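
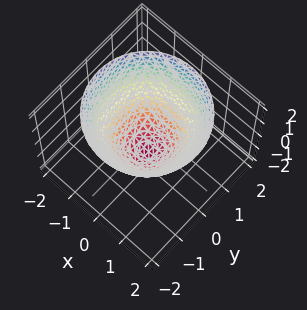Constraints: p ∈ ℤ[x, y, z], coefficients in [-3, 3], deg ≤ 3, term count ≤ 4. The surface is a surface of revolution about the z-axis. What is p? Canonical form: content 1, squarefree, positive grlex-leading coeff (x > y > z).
x^2 + y^2 - z - 1

(a) deg p = 2.
(b) Symmetry: every cross-section ⟂ z is a circle, so x, y appear only via x² + y².
(c) Reading off the gridlines: it meets the z-axis at z = -1 (among the integer gridlines); among the integer gridlines, it crosses the y-axis at y ∈ {-1, 1}; among the integer gridlines, it crosses the x-axis at x ∈ {-1, 1}.
(d) Fitting integer coefficients to these (and the overall shape) gives p.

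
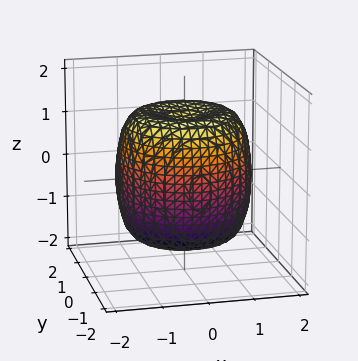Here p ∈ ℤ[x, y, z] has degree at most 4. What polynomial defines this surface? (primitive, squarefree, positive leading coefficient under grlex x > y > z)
2*x^4 + 4*x^2*y^2 + 2*y^4 - 3*x^2 - 3*y^2 + 2*z^2 - 3

deg p = 4.
Symmetries: the surface is invariant under rotation about z: p = q(x² + y², z).
Checking where it meets the axes: a circular section at z = -1 has radius between 1 and 2.
Matching integer coefficients to the picture gives p.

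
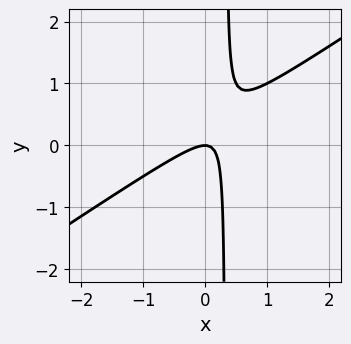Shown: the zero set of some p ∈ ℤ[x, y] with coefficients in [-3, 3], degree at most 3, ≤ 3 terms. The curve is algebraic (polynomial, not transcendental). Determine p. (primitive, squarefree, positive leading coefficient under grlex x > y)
2*x^2 - 3*x*y + y

1. deg p = 2.
2. Observable constraints: one y-axis crossing is at y = 0; it crosses the x-axis at the gridline x = 0.
3. Putting this together gives p.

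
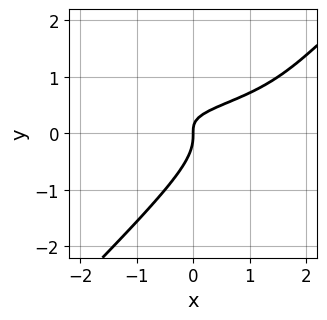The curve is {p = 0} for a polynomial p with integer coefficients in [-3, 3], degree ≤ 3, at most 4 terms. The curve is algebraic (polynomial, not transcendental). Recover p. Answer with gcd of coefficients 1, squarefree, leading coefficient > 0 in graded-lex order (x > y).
3*x*y^2 - 3*y^3 - 2*x*y + x

First, degree: no degree-2 curve has this shape, so deg p = 3.
Then, from the axis intercepts and sections: one x-axis crossing is at x = 0; one y-axis crossing is at y = 0.
Finally, the integer polynomial consistent with all of this is the stated p.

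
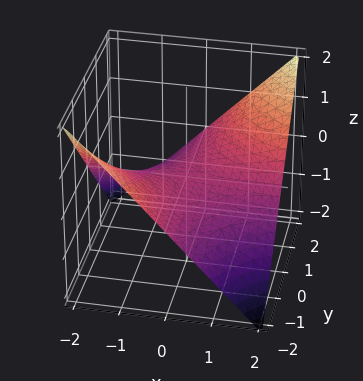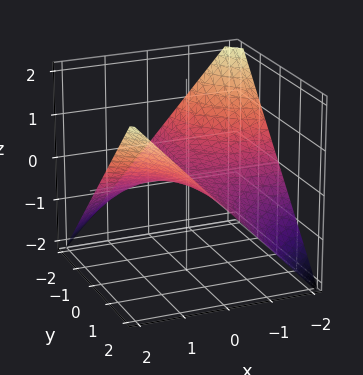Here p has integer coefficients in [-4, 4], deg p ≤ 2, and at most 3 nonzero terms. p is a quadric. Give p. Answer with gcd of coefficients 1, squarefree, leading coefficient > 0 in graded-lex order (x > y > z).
x*y - 2*z

First, deg p = 2.
Then, from the axis intercepts and sections: every point of the y-axis in the box is on the surface; it crosses the z-axis at the gridline z = 0; every point of the x-axis in the box is on the surface.
Finally, assembling these constraints gives the stated polynomial.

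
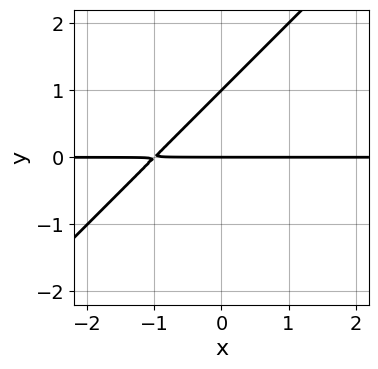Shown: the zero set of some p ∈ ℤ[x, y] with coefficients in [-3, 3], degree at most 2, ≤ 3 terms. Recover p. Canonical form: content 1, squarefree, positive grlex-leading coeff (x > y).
x*y - y^2 + y

1. deg p = 2.
2. Against the integer gridlines: the visible x-axis segment lies entirely on the curve; the y-axis gridline crossings are at y ∈ {0, 1}.
3. Assembling these constraints gives the stated polynomial.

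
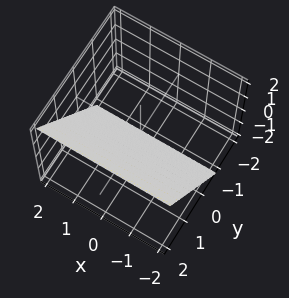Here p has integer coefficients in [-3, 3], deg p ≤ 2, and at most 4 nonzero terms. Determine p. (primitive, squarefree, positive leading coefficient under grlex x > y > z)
3*y - 2*z - 2

First, the degree is 1 — every cross-section is a straight line — this is a plane.
Next, reading off the gridlines: no x-intercept at any integer in the box; it crosses the z-axis at the gridline z = -1.
Finally, these observations pin down the coefficients.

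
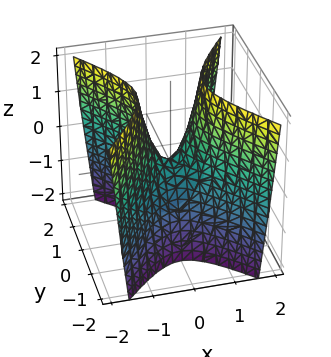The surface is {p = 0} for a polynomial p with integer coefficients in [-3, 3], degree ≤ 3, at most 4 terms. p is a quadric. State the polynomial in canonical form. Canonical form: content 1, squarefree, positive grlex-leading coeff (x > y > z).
deg p = 2. A saddle surface; a quadric.
Symmetries: mirror symmetry x ↦ −x ⇒ only even powers of x; it's symmetric under y → −y, forcing even powers of y.
From the visible intercepts: it meets the x-axis at x = 0 (among the integer gridlines); it meets the z-axis at z = 0 (among the integer gridlines); one y-axis crossing is at y = 0.
Matching integer coefficients to the picture gives p.

3*x^2 - 2*y^2 - z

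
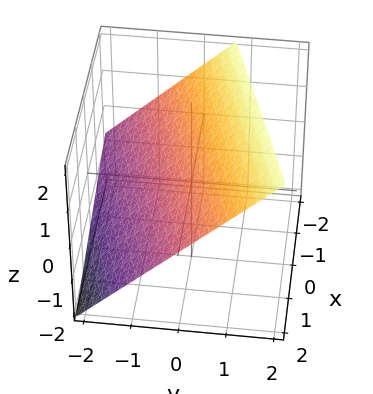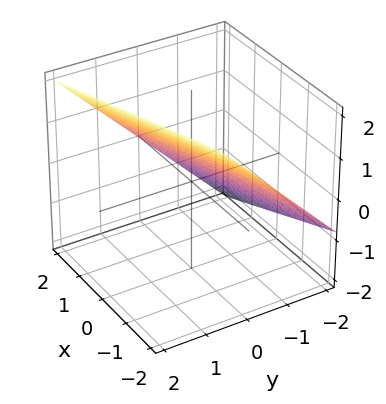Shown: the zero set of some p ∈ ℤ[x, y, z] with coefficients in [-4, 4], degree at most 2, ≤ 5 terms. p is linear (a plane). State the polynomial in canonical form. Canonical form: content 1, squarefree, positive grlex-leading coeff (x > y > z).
x - 3*y + 3*z - 2

1. The degree is 1 — every cross-section is a straight line — this is a plane.
2. From the visible intercepts: it crosses the x-axis at the gridline x = 2.
3. Putting this together gives p.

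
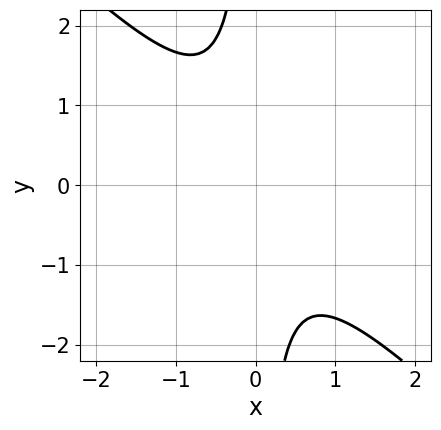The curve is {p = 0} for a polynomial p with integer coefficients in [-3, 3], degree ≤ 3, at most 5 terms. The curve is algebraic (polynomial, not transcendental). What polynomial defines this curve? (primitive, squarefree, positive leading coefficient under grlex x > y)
3*x^2 + 3*x*y + 2

The degree is 2 — a generic line meets the curve in up to 2 points.
Observable constraints: it misses every integer gridline on the x-axis; no y-intercept at any integer in the box.
Solving for integer coefficients yields p as stated.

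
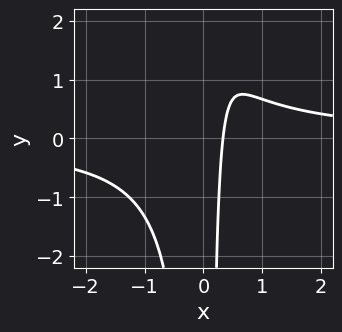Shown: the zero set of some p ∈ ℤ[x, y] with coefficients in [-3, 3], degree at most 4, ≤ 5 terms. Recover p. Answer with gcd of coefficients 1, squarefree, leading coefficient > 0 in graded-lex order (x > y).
(a) Degree: the shape is more complex than any degree-2 curve, so deg p = 3.
(b) Reading off the gridlines: the curve avoids every integer y-axis point in the box.
(c) Assembling these constraints gives the stated polynomial.

3*x^2*y - 3*x + 1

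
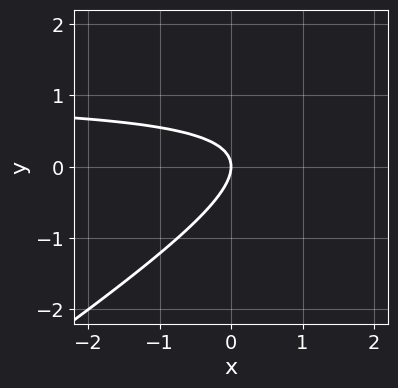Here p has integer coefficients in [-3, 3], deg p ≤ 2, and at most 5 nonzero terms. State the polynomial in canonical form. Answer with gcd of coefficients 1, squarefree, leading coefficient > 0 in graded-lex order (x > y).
2*x*y - 3*y^2 - 2*x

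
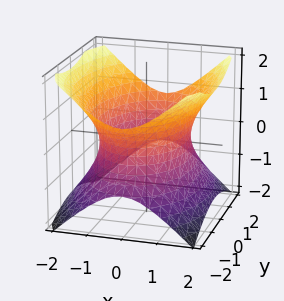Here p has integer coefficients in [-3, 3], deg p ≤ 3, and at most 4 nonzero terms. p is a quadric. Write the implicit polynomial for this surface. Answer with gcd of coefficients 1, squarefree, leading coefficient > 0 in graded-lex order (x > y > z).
First, degree: an hourglass — one-sheet hyperboloid; a quadric, so deg p = 2.
Next, symmetries: mirror symmetry x ↦ −x ⇒ only even powers of x; mirror symmetry z ↦ −z ⇒ only even powers of z; the y ↦ −y reflection is a symmetry, so y appears only in even powers.
Then, reading off the gridlines: the surface avoids every integer z-axis point in the box.
Finally, matching integer coefficients to the picture gives p.

2*x^2 + y^2 - 2*z^2 - 3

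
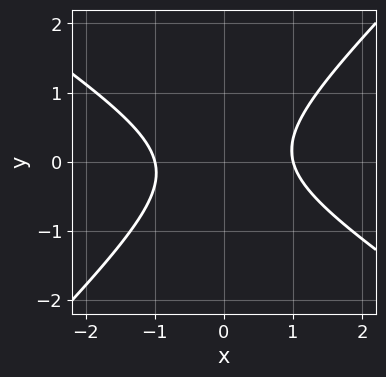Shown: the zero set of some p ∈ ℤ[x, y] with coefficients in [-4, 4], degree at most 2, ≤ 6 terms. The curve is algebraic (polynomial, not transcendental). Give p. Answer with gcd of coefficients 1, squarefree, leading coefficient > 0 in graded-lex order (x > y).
2*x^2 + x*y - 3*y^2 - 2

1. Degree: the shape is more complex than any degree-1 curve, so deg p = 2.
2. Checking where it meets the axes: it misses every integer gridline on the y-axis; among the integer gridlines, it crosses the x-axis at x ∈ {-1, 1}.
3. Together with the visible shape, these determine p as stated.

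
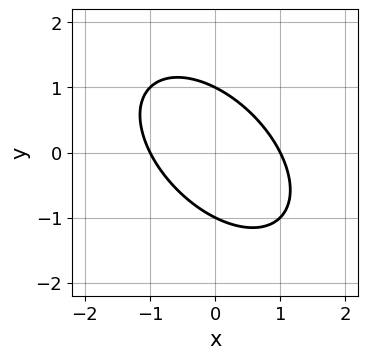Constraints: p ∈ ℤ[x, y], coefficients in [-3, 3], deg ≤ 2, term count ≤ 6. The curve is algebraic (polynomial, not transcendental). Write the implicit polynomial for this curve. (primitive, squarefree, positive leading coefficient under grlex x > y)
First, deg p = 2. No degree-1 curve has this shape.
Next, reading off the gridlines: among the integer gridlines, it crosses the x-axis at x ∈ {-1, 1}; the y-axis gridline crossings are at y ∈ {-1, 1}.
Finally, matching integer coefficients to the picture gives p.

x^2 + x*y + y^2 - 1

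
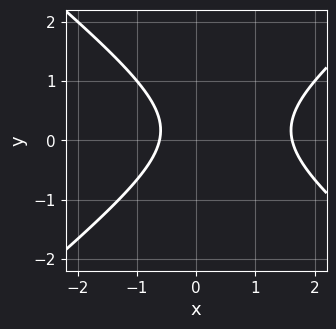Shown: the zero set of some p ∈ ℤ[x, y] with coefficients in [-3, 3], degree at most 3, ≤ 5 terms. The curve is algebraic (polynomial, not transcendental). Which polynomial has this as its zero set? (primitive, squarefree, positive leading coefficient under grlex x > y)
2*x^2 - 3*y^2 - 2*x + y - 2

First, the degree is 2 — a generic line meets the curve in up to 2 points.
Next, from the visible intercepts: no y-intercept at any integer in the box.
Finally, solving for integer coefficients yields p as stated.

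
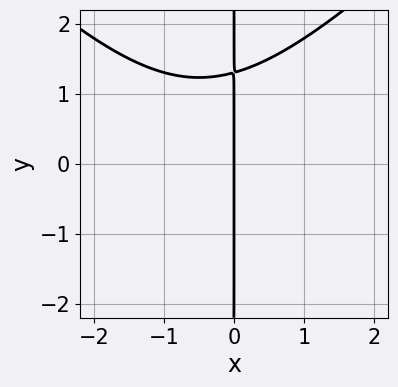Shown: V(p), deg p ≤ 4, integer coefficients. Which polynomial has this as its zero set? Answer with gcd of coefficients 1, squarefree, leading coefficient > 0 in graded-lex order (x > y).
x^3 - x*y^2 + x^2 - x*y + 3*x

(a) deg p = 3. No degree-2 curve has this shape.
(b) From the axis intercepts and sections: it crosses the x-axis at the gridline x = 0; every point of the y-axis in the box is on the curve.
(c) Putting this together gives p.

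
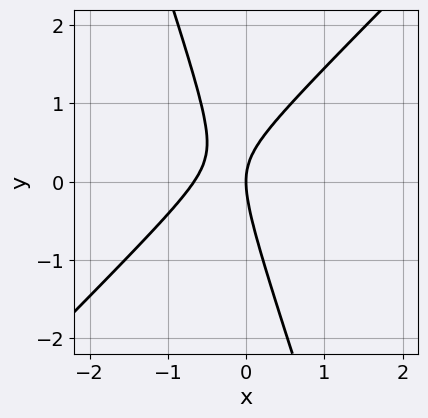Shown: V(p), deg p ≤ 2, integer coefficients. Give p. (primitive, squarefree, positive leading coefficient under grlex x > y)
3*x^2 - 2*x*y - y^2 + 2*x

First, degree: no degree-1 curve has this shape, so deg p = 2.
Next, reading off the gridlines: it crosses the x-axis at the gridline x = 0; it crosses the y-axis at the gridline y = 0.
Finally, these observations pin down the coefficients.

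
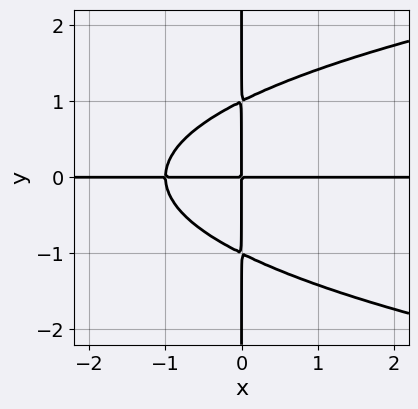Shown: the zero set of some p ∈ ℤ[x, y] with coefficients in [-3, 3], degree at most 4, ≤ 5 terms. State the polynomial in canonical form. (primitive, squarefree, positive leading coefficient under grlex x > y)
(a) deg p = 4.
(b) Observable constraints: every point of the y-axis in the box is on the curve; the visible x-axis segment lies entirely on the curve.
(c) The integer polynomial consistent with all of this is the stated p.

x*y^3 - x^2*y - x*y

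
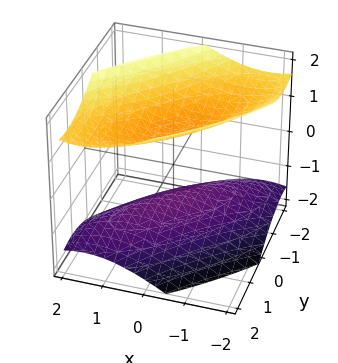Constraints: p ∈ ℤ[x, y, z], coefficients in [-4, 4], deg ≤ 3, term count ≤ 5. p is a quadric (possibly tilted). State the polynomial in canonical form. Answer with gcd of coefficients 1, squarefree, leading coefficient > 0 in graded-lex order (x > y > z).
There are 2 components. They look like related sheets of one shape, so recover p as a whole.
deg p = 2. The shape is more complex than any degree-1 surface.
From the axis intercepts and sections: it misses every integer gridline on the x-axis; among the integer gridlines, it crosses the z-axis at z ∈ {-1, 1}; no y-intercept at any integer in the box.
Solving for integer coefficients yields p as stated.

2*x^2 - 3*x*y + 2*y^2 - 3*z^2 + 3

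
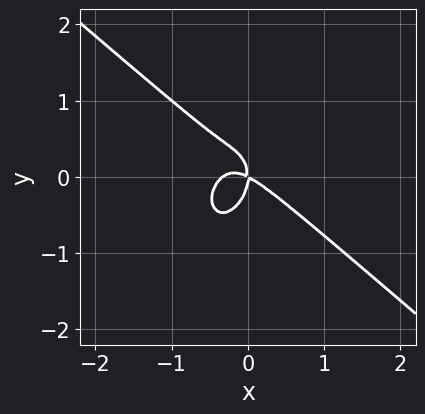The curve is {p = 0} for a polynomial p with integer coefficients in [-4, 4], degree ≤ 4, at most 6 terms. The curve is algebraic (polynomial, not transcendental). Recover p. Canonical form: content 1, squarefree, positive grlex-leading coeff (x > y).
Degree: no degree-2 curve has this shape, so deg p = 3.
From the visible intercepts: it meets the x-axis at x = 0 (among the integer gridlines); one y-axis crossing is at y = 0.
Assembling these constraints gives the stated polynomial.

3*x^3 + 2*x^2*y + 2*y^3 + x^2 + 2*x*y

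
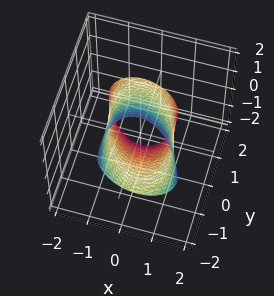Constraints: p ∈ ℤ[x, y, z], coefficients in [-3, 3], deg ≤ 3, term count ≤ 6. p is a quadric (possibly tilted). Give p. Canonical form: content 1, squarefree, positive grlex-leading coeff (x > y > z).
2*x^2 + x*y + y^2 + 2*y*z + z^2 - 2

(a) The degree is 2 — the shape is more complex than any degree-1 surface.
(b) From the axis intercepts and sections: among the integer gridlines, it crosses the x-axis at x ∈ {-1, 1}.
(c) Assembling these constraints gives the stated polynomial.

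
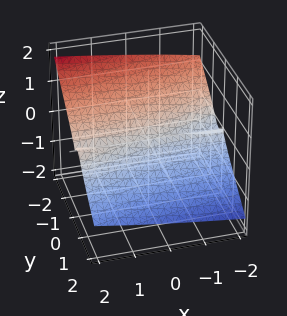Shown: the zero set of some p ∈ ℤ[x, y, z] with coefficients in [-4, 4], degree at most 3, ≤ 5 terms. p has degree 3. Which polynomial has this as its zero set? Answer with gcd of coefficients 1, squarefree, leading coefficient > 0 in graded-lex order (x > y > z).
First, deg p = 3. No degree-2 surface has this shape.
Then, checking where it meets the axes: it meets the y-axis at y = 0 (among the integer gridlines); it meets the z-axis at z = 0 (among the integer gridlines); the visible x-axis segment lies entirely on the surface.
Finally, matching integer coefficients to the picture gives p.

x*y^2 - 3*y^3 - 3*y^2*z - 3*z^3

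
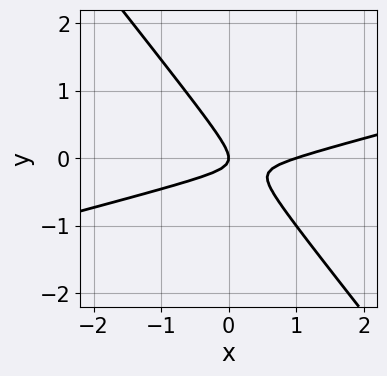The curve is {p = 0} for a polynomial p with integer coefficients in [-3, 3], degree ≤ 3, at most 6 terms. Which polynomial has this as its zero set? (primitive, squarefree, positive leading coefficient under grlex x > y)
1. Degree: the shape is more complex than any degree-1 curve, so deg p = 2.
2. Checking where it meets the axes: among the integer gridlines, it crosses the x-axis at x ∈ {0, 1}; one y-axis crossing is at y = 0.
3. Putting this together gives p.

x^2 - 3*x*y - 3*y^2 - x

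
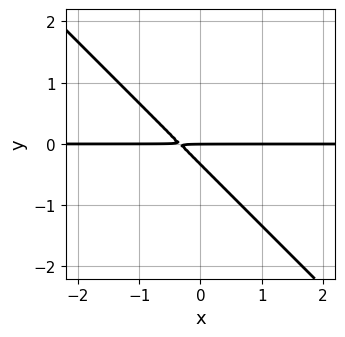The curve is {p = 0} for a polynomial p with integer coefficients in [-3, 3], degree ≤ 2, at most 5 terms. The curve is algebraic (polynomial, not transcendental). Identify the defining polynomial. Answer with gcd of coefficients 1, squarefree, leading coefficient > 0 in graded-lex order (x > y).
3*x*y + 3*y^2 + y

1. Degree: no degree-1 curve has this shape, so deg p = 2.
2. Against the integer gridlines: every point of the x-axis in the box is on the curve; it meets the y-axis at y = 0 (among the integer gridlines).
3. Solving for integer coefficients yields p as stated.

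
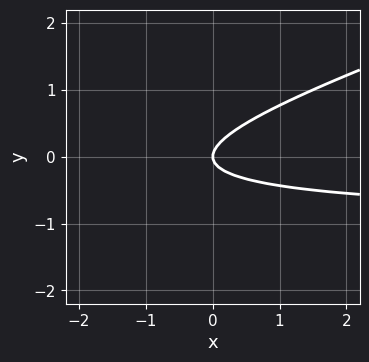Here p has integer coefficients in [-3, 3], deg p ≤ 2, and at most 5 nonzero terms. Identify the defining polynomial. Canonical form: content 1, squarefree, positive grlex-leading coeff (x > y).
(a) The degree is 2 — the shape is more complex than any degree-1 curve.
(b) From the axis intercepts and sections: it meets the x-axis at x = 0 (among the integer gridlines); one y-axis crossing is at y = 0.
(c) Fitting integer coefficients to these (and the overall shape) gives p.

x*y - 3*y^2 + x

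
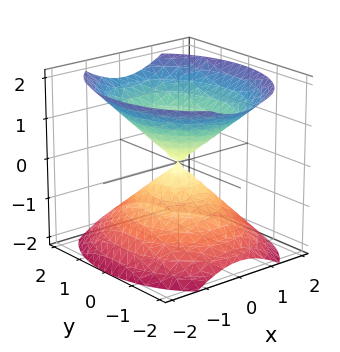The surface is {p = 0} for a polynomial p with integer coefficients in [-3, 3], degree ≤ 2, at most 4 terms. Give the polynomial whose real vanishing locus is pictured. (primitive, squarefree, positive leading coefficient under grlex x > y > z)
1. I count 2 distinct pieces.
2. deg p = 2.
3. Symmetries: it's symmetric under x → −x, forcing even powers of x; it's symmetric under z → −z, forcing even powers of z; mirror symmetry y ↦ −y ⇒ only even powers of y.
4. From the axis intercepts and sections: it meets the y-axis at y = 0 (among the integer gridlines); it crosses the z-axis at the gridline z = 0; one x-axis crossing is at x = 0.
5. Together with the visible shape, these determine p as stated.

3*x^2 + 2*y^2 - 3*z^2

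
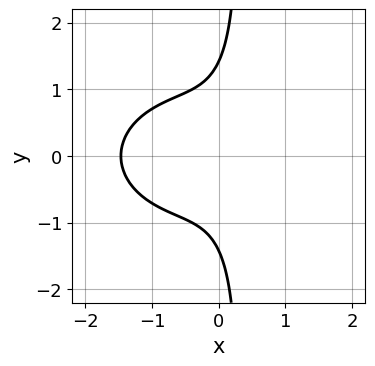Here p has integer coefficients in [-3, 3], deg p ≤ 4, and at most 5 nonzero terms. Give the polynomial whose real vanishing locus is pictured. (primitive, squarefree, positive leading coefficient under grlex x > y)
2*x^3 + 3*x*y^2 + 2*x^2 - y^2 + 2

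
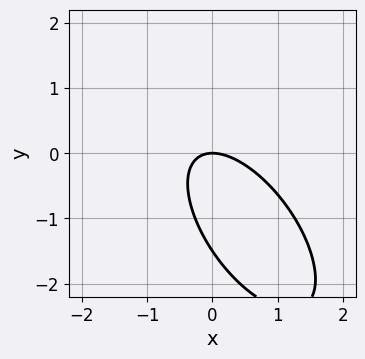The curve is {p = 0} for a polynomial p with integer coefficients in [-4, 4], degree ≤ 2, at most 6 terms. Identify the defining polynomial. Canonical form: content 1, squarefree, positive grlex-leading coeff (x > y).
The degree is 2 — a generic line meets the curve in up to 2 points.
From the visible intercepts: it meets the x-axis at x = 0 (among the integer gridlines); it meets the y-axis at y = 0 (among the integer gridlines).
Putting this together gives p.

3*x^2 + 3*x*y + 2*y^2 + 3*y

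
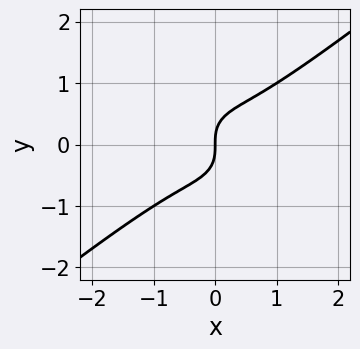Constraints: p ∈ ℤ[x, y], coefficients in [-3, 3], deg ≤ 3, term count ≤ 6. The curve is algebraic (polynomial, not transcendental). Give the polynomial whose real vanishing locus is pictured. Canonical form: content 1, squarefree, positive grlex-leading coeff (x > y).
deg p = 3.
From the axis intercepts and sections: it meets the x-axis at x = 0 (among the integer gridlines); it meets the y-axis at y = 0 (among the integer gridlines).
Matching integer coefficients to the picture gives p.

3*x^3 - 2*x^2*y - 3*y^3 + 2*x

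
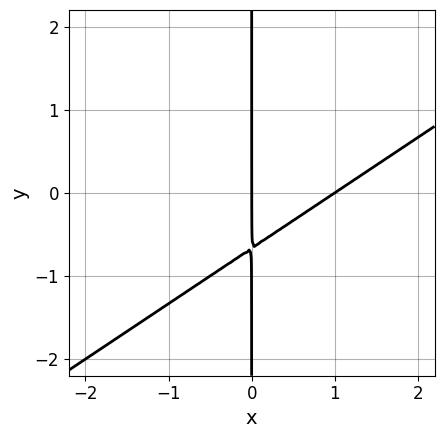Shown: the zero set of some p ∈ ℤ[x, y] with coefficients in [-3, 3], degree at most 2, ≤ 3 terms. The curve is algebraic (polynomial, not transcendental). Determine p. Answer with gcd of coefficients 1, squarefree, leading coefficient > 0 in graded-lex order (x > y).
1. The degree is 2 — a generic line meets the curve in up to 2 points.
2. From the axis intercepts and sections: every point of the y-axis in the box is on the curve; the x-axis gridline crossings are at x ∈ {0, 1}.
3. The integer polynomial consistent with all of this is the stated p.

2*x^2 - 3*x*y - 2*x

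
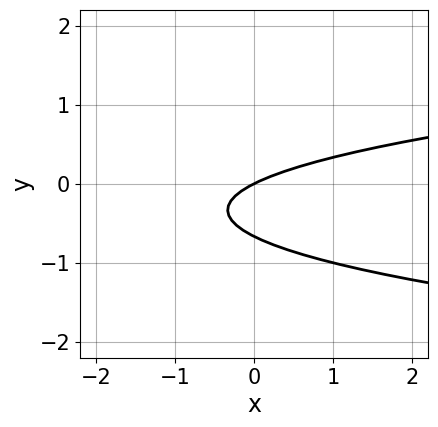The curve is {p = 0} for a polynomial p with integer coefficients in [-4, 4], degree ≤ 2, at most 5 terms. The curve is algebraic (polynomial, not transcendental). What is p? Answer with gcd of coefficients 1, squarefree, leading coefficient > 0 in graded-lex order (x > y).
3*y^2 - x + 2*y

1. The degree is 2 — a generic line meets the curve in up to 2 points.
2. Observable constraints: it crosses the x-axis at the gridline x = 0; one y-axis crossing is at y = 0.
3. Assembling these constraints gives the stated polynomial.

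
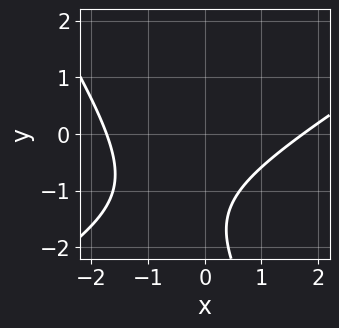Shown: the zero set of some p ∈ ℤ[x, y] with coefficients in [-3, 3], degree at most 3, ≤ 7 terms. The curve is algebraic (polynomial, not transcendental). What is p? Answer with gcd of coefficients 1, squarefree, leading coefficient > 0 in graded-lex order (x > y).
The degree is 2 — the shape is more complex than any degree-1 curve.
Checking where it meets the axes: no y-intercept at any integer in the box.
Matching integer coefficients to the picture gives p.

x^2 - x*y - y^2 - 3*y - 3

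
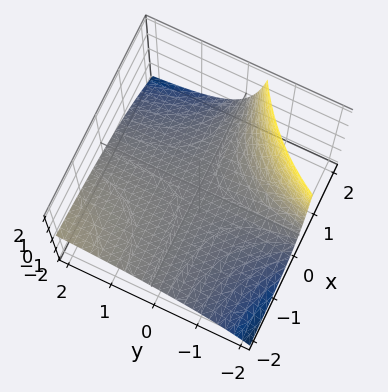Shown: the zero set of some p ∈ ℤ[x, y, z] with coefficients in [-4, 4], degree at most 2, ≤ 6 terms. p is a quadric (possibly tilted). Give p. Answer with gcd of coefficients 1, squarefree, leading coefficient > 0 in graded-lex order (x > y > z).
x*y - x*z + y*z + 3*z

deg p = 2.
From the visible intercepts: it crosses the z-axis at the gridline z = 0; every point of the y-axis in the box is on the surface; every point of the x-axis in the box is on the surface.
Fitting integer coefficients to these (and the overall shape) gives p.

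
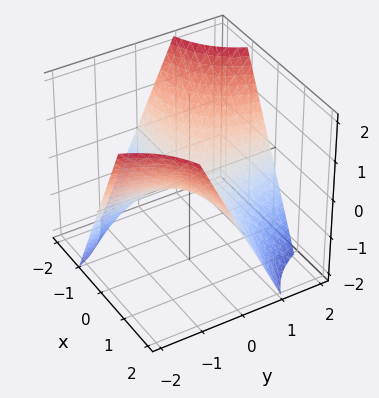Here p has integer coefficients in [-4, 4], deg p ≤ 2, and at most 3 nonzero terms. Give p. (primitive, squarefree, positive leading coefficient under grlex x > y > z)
First, the degree is 2 — a saddle surface; a quadric.
Then, checking where it meets the axes: it meets the z-axis at z = 0 (among the integer gridlines); the visible x-axis segment lies entirely on the surface; the visible y-axis segment lies entirely on the surface.
Finally, putting this together gives p.

x*y + z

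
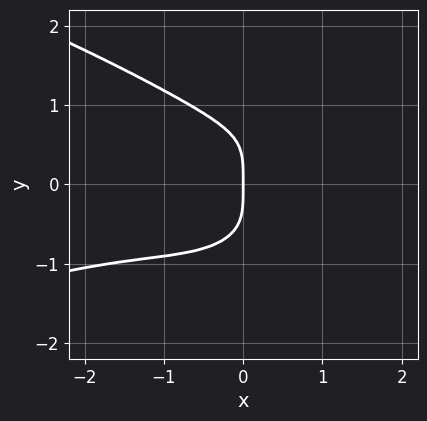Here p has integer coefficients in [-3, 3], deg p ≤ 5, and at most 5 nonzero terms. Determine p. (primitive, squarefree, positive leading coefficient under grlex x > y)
(a) Degree: no degree-3 curve has this shape, so deg p = 4.
(b) Checking where it meets the axes: it crosses the y-axis at the gridline y = 0; it meets the x-axis at x = 0 (among the integer gridlines).
(c) These observations pin down the coefficients.

x*y^3 - 3*y^4 - x^3 + 3*x^2*y - 3*x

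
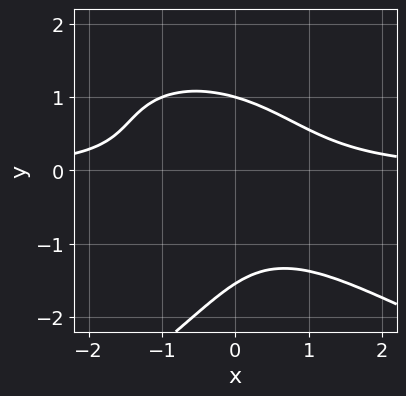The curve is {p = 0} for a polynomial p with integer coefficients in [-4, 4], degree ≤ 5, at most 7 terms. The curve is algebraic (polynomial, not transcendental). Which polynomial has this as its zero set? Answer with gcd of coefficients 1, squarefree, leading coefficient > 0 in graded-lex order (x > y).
y^4 + 2*x^2*y + 2*x*y^2 + y^3 - 2

(a) Degree: no degree-3 curve has this shape, so deg p = 4.
(b) Against the integer gridlines: the curve avoids every integer x-axis point in the box; it crosses the y-axis at the gridline y = 1.
(c) Fitting integer coefficients to these (and the overall shape) gives p.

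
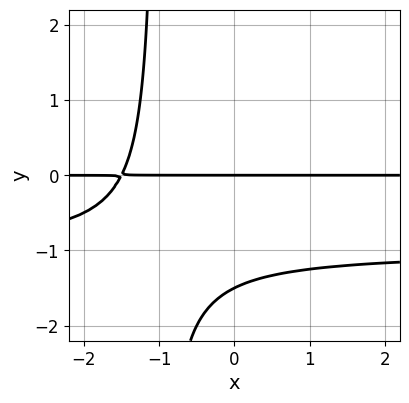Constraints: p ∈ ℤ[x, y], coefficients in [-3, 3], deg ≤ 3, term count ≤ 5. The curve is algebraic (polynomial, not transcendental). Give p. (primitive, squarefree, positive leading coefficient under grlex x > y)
2*x*y^2 + 2*x*y + 2*y^2 + 3*y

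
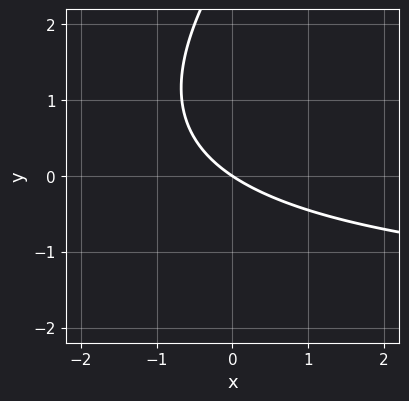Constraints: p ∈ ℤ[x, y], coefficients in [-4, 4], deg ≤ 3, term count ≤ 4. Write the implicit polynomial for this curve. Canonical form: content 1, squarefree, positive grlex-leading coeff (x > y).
x*y - y^2 + 2*x + 3*y

(a) Degree: the shape is more complex than any degree-1 curve, so deg p = 2.
(b) Observable constraints: one x-axis crossing is at x = 0; one y-axis crossing is at y = 0.
(c) Putting this together gives p.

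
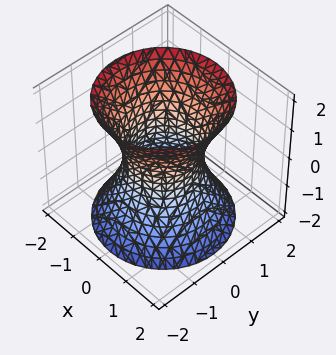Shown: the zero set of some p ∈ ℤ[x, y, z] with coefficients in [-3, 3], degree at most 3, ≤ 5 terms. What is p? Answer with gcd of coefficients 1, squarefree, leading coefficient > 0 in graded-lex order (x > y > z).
1. The degree is 2 — an hourglass — one-sheet hyperboloid; a quadric.
2. Symmetries: the surface is invariant under rotation about z: p = q(x² + y², z); the z ↦ −z reflection is a symmetry, so z appears only in even powers.
3. Checking where it meets the axes: a circular section at z = -1 has radius between 1 and 2; the x-axis gridline crossings are at x ∈ {-1, 1}; among the integer gridlines, it crosses the y-axis at y ∈ {-1, 1}; no z-intercept at any integer in the box.
4. Matching integer coefficients to the picture gives p.

2*x^2 + 2*y^2 - z^2 - 2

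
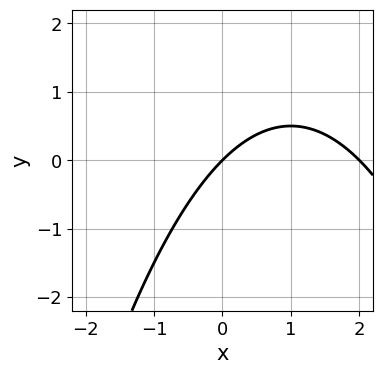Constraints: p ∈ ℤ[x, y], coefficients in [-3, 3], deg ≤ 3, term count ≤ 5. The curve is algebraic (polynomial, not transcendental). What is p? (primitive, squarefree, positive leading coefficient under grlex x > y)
(a) deg p = 2.
(b) Observable constraints: among the integer gridlines, it crosses the x-axis at x ∈ {0, 2}; one y-axis crossing is at y = 0.
(c) These observations pin down the coefficients.

x^2 - 2*x + 2*y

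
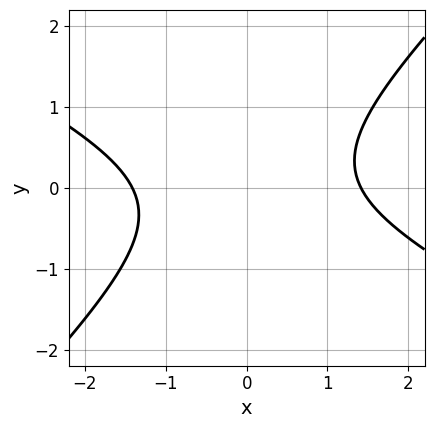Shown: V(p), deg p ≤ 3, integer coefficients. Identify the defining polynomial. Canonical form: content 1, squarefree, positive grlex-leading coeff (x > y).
deg p = 2. A generic line meets the curve in up to 2 points.
Reading off the gridlines: no y-intercept at any integer in the box.
Solving for integer coefficients yields p as stated.

x^2 + x*y - 2*y^2 - 2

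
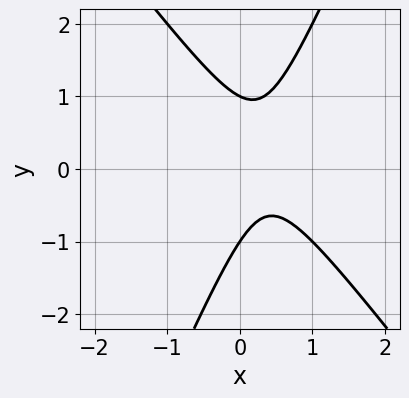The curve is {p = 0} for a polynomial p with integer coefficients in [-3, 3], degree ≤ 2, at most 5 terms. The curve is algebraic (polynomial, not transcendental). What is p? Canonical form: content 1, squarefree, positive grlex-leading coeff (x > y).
1. deg p = 2. A generic line meets the curve in up to 2 points.
2. Against the integer gridlines: the curve avoids every integer x-axis point in the box; among the integer gridlines, it crosses the y-axis at y ∈ {-1, 1}.
3. Solving for integer coefficients yields p as stated.

3*x^2 + x*y - y^2 - 2*x + 1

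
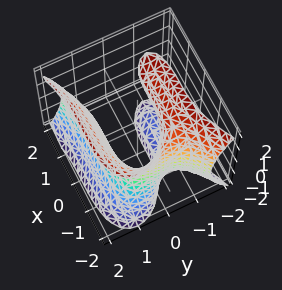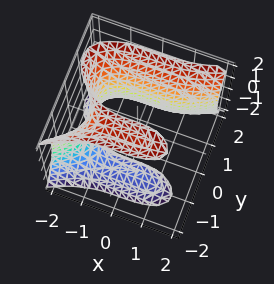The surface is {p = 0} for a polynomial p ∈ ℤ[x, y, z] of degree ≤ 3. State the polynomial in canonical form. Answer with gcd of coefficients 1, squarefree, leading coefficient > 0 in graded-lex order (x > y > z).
x^3 - 3*y^3 + 2*y*z^2 + 3

First, degree: the shape is more complex than any degree-2 surface, so deg p = 3.
Then, from the visible intercepts: the surface avoids every integer z-axis point in the box; one y-axis crossing is at y = 1.
Finally, assembling these constraints gives the stated polynomial.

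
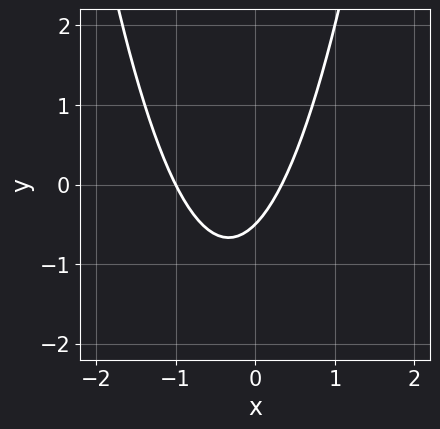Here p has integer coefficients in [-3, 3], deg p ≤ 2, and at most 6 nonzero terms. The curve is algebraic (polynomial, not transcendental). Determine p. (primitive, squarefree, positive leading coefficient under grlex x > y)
Degree: the shape is more complex than any degree-1 curve, so deg p = 2.
Against the integer gridlines: it meets the x-axis at x = -1 (among the integer gridlines).
Matching integer coefficients to the picture gives p.

3*x^2 + 2*x - 2*y - 1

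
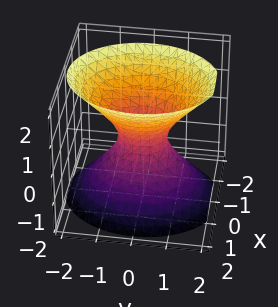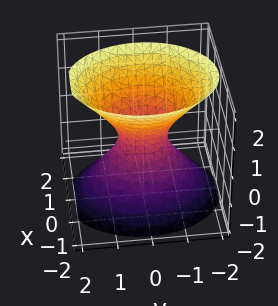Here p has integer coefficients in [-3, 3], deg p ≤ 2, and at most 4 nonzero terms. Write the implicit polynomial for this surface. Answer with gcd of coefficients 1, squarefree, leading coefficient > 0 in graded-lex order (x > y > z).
The degree is 2 — an hourglass — one-sheet hyperboloid; a quadric.
Symmetries: mirror symmetry y ↦ −y ⇒ only even powers of y; it's symmetric under x → −x, forcing even powers of x; mirror symmetry z ↦ −z ⇒ only even powers of z.
From the visible intercepts: no z-intercept at any integer in the box.
Matching integer coefficients to the picture gives p.

3*x^2 + 2*y^2 - 2*z^2 - 1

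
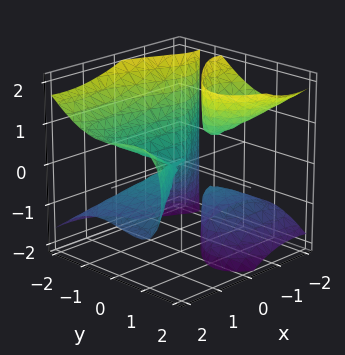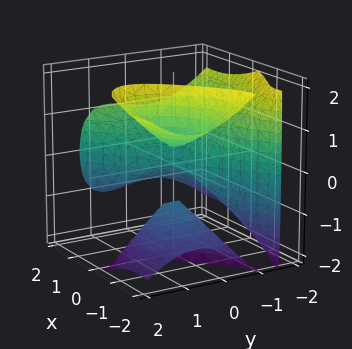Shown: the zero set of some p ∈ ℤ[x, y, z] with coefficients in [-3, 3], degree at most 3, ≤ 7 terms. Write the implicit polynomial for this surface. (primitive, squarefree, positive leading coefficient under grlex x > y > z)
x^3 - 3*x*z^2 - 3*y^3 + 3*y*z^2 - 2*z^2

(a) The picture has 3 separate pieces.
(b) deg p = 3.
(c) From the axis intercepts and sections: it crosses the x-axis at the gridline x = 0; one z-axis crossing is at z = 0; it meets the y-axis at y = 0 (among the integer gridlines).
(d) The integer polynomial consistent with all of this is the stated p.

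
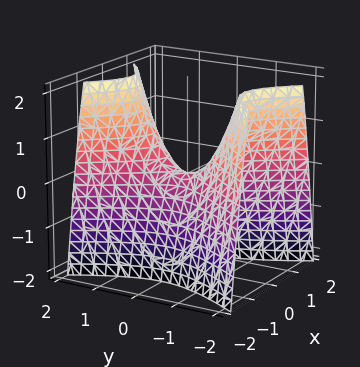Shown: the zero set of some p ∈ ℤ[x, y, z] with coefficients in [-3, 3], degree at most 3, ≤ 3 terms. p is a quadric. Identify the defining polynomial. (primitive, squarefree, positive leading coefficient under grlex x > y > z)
2*x^2 - y^2 + z

(a) deg p = 2.
(b) Symmetries: mirror symmetry y ↦ −y ⇒ only even powers of y; the x ↦ −x reflection is a symmetry, so x appears only in even powers.
(c) Against the integer gridlines: it crosses the z-axis at the gridline z = 0; it meets the y-axis at y = 0 (among the integer gridlines); one x-axis crossing is at x = 0.
(d) Matching integer coefficients to the picture gives p.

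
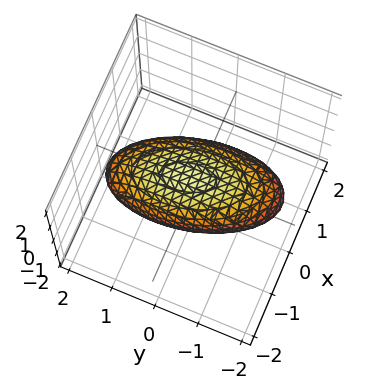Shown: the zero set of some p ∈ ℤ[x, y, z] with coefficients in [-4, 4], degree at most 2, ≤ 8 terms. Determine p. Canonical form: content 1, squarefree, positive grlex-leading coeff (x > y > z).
1. Degree: no degree-1 surface has this shape, so deg p = 2.
2. Observable constraints: the x-axis gridline crossings are at x ∈ {-1, 1}; among the integer gridlines, it crosses the z-axis at z ∈ {-1, 1}.
3. Solving for integer coefficients yields p as stated.

3*x^2 + x*y + x*z + y^2 + 3*z^2 - 3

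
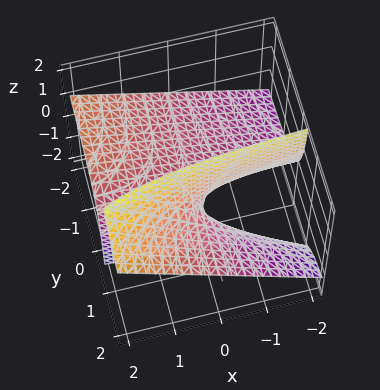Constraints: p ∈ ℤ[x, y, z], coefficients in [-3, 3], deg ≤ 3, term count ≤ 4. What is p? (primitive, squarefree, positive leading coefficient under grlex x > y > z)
x*y - 2*y*z + z

1. Degree: the shape is more complex than any degree-1 surface, so deg p = 2.
2. Observable constraints: one z-axis crossing is at z = 0; the visible x-axis segment lies entirely on the surface.
3. These observations pin down the coefficients. Check: (0, -1, 0) on the y-axis lies on the surface, and p(0, -1, 0) = 0. ✓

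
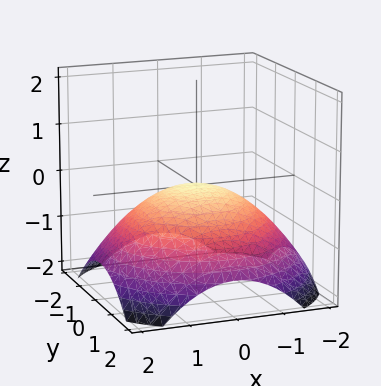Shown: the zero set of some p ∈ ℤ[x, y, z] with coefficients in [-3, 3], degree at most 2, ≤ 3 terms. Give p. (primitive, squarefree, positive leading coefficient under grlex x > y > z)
(a) Degree: a single bowl opening along one axis; a quadric, so deg p = 2.
(b) Symmetries: rotational symmetry about the z-axis ⇒ p depends on x, y only through x² + y².
(c) Against the integer gridlines: it meets the z-axis at z = 0 (among the integer gridlines); it meets the y-axis at y = 0 (among the integer gridlines).
(d) Assembling these constraints gives the stated polynomial.

x^2 + y^2 + 3*z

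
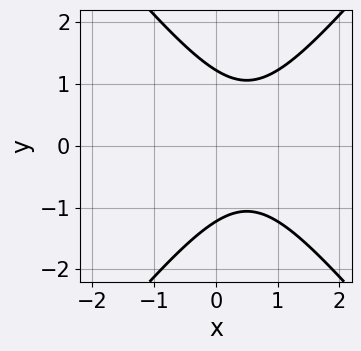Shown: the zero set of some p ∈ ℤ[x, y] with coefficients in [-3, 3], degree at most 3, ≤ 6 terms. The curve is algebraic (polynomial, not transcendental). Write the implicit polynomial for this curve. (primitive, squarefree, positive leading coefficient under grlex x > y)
First, deg p = 2. The shape is more complex than any degree-1 curve.
Then, symmetries: the y ↦ −y reflection is a symmetry, so y appears only in even powers.
Then, reading off the gridlines: no x-intercept at any integer in the box.
Finally, putting this together gives p.

3*x^2 - 2*y^2 - 3*x + 3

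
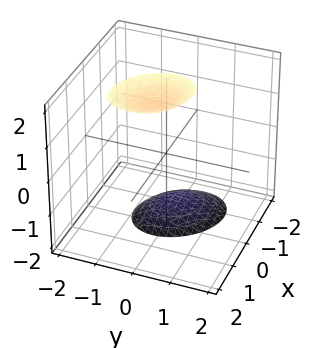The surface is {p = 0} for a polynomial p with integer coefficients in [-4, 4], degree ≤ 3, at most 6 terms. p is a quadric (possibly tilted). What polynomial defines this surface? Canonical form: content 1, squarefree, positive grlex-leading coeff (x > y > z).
2*x^2 + x*y - x*z + 2*y^2 - z^2 + 3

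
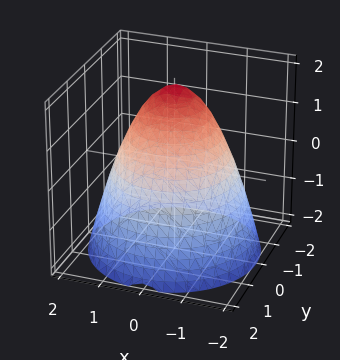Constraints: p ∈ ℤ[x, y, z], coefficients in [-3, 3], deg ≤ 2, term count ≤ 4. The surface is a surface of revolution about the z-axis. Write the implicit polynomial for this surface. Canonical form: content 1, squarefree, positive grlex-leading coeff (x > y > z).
x^2 + y^2 + z - 2

1. Degree: a generic line meets the surface in up to 2 points, so deg p = 2.
2. By symmetry, the surface is invariant under rotation about z: p = q(x² + y², z).
3. Observable constraints: a circular section at z = 1 has radius exactly 1; it meets the z-axis at z = 2 (among the integer gridlines).
4. Fitting integer coefficients to these (and the overall shape) gives p.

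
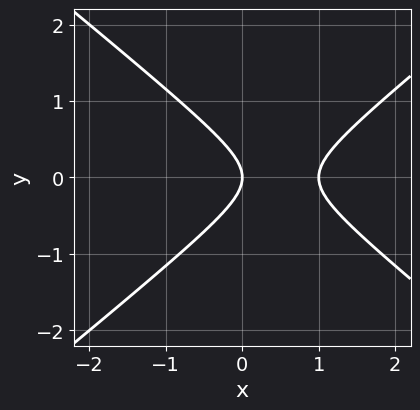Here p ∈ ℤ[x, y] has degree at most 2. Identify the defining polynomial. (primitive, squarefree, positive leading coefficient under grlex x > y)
2*x^2 - 3*y^2 - 2*x

(a) deg p = 2. No degree-1 curve has this shape.
(b) Symmetries: it's symmetric under y → −y, forcing even powers of y.
(c) Against the integer gridlines: the x-axis gridline crossings are at x ∈ {0, 1}; it crosses the y-axis at the gridline y = 0.
(d) Fitting integer coefficients to these (and the overall shape) gives p.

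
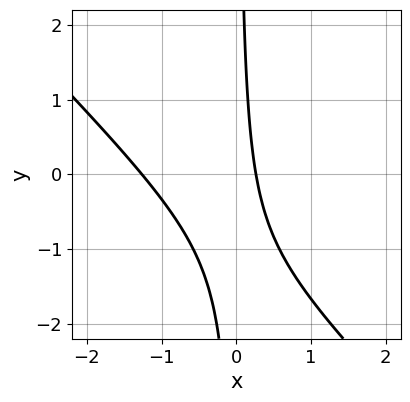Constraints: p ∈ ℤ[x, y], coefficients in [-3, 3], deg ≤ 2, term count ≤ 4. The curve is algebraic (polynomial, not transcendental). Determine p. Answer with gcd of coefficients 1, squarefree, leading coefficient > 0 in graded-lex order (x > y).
3*x^2 + 3*x*y + 3*x - 1

First, deg p = 2.
Then, observable constraints: it misses every integer gridline on the y-axis.
Finally, putting this together gives p.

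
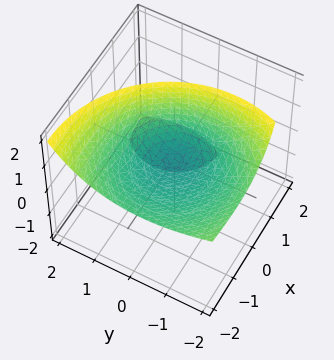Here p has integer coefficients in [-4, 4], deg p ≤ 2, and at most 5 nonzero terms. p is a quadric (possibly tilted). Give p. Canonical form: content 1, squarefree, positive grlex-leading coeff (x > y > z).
x^2 + 2*x*z + y^2 + y*z - 2*z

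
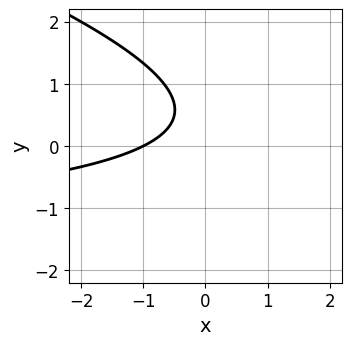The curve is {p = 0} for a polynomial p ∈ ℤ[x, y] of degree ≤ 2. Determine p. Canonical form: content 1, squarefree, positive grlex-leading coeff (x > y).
x*y + 3*y^2 + 2*x - 3*y + 2

First, degree: no degree-1 curve has this shape, so deg p = 2.
Next, from the visible intercepts: the curve avoids every integer y-axis point in the box; it meets the x-axis at x = -1 (among the integer gridlines).
Finally, assembling these constraints gives the stated polynomial.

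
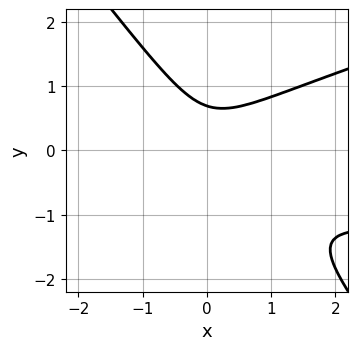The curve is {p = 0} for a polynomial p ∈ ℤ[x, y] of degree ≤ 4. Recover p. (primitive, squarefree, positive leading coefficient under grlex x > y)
First, degree: the shape is more complex than any degree-2 curve, so deg p = 3.
Then, from the axis intercepts and sections: no x-intercept at any integer in the box.
Finally, matching integer coefficients to the picture gives p.

x^2*y - 3*x*y^2 - 3*y^3 + 2*x^2 + 1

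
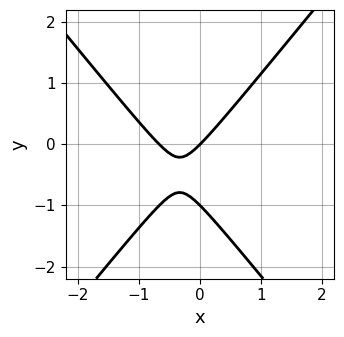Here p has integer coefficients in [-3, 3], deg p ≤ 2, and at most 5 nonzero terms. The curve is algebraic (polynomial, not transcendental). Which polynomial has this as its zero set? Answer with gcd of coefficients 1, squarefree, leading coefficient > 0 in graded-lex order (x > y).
(a) The degree is 2 — the shape is more complex than any degree-1 curve.
(b) Against the integer gridlines: among the integer gridlines, it crosses the y-axis at y ∈ {-1, 0}; it meets the x-axis at x = 0 (among the integer gridlines).
(c) Matching integer coefficients to the picture gives p.

3*x^2 - 2*y^2 + 2*x - 2*y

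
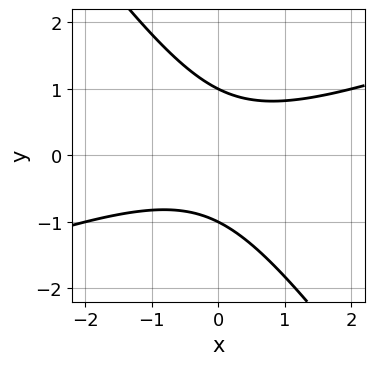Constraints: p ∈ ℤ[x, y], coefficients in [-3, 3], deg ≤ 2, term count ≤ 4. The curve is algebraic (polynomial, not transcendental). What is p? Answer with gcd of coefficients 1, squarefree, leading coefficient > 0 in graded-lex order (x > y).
x^2 - 2*x*y - 2*y^2 + 2

First, degree: the shape is more complex than any degree-1 curve, so deg p = 2.
Then, checking where it meets the axes: no x-intercept at any integer in the box; the y-axis gridline crossings are at y ∈ {-1, 1}.
Finally, putting this together gives p.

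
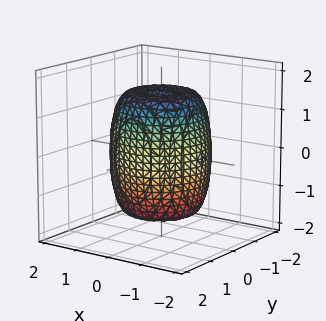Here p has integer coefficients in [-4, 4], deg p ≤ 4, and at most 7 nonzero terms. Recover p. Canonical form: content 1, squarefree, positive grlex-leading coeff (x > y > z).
2*x^4 + 4*x^2*y^2 + 2*y^4 - 2*x^2 - 2*y^2 + z^2 - 2

(a) The degree is 4 — no degree-3 surface has this shape.
(b) Symmetries: the surface is invariant under rotation about z: p = q(x² + y², z).
(c) Observable constraints: a circular section at z = -1 has radius between 1 and 2.
(d) These observations pin down the coefficients.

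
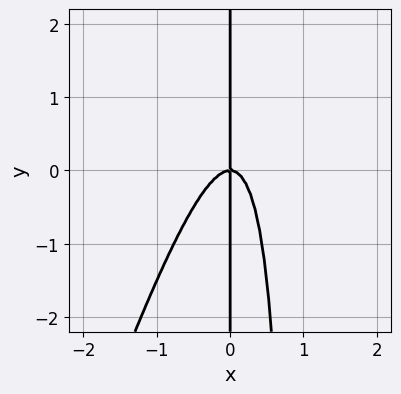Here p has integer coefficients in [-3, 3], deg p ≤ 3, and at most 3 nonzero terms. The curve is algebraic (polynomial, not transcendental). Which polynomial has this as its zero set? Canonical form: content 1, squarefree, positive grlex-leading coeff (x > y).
Degree: a generic line meets the curve in up to 3 points, so deg p = 3.
Observable constraints: one x-axis crossing is at x = 0; the visible y-axis segment lies entirely on the curve.
The integer polynomial consistent with all of this is the stated p.

3*x^3 - x^2*y + x*y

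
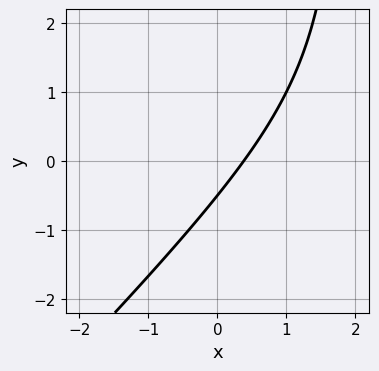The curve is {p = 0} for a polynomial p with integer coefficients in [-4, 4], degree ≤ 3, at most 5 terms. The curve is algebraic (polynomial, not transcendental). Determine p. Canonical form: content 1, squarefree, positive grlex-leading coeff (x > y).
x^2 - x*y - 3*x + 2*y + 1

(a) Degree: a generic line meets the curve in up to 2 points, so deg p = 2.
(b) The integer polynomial consistent with all of this is the stated p.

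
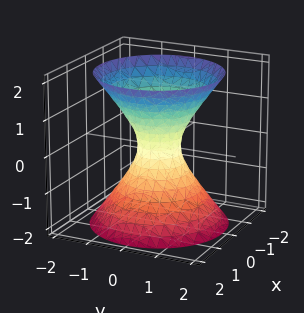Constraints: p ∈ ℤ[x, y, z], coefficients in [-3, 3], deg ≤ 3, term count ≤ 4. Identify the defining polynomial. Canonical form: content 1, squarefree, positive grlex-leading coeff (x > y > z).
(a) Degree: a generic line meets the surface in up to 2 points, so deg p = 2.
(b) Symmetries: rotational symmetry about the z-axis ⇒ p depends on x, y only through x² + y².
(c) From the visible intercepts: a circular section at z = 2 has radius between 1 and 2; the surface avoids every integer z-axis point in the box.
(d) These observations pin down the coefficients.

3*x^2 + 3*y^2 - 2*z^2 - 1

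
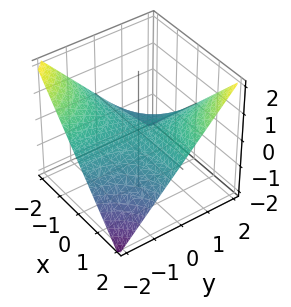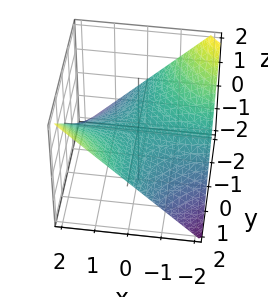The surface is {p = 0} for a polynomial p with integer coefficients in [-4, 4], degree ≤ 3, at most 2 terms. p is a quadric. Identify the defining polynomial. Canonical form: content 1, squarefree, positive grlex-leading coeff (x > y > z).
x*y - 2*z

First, the degree is 2 — a saddle surface; a quadric.
Next, observable constraints: every point of the y-axis in the box is on the surface; every point of the x-axis in the box is on the surface; it meets the z-axis at z = 0 (among the integer gridlines).
Finally, these observations pin down the coefficients.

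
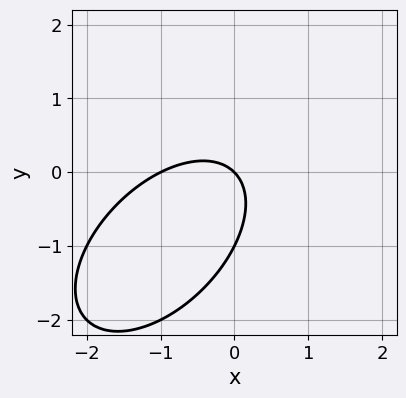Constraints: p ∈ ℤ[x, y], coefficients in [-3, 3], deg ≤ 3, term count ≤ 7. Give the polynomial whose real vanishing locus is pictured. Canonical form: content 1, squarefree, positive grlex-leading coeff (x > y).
1. deg p = 2.
2. From the visible intercepts: among the integer gridlines, it crosses the x-axis at x ∈ {-1, 0}; the y-axis gridline crossings are at y ∈ {-1, 0}.
3. These observations pin down the coefficients.

x^2 - x*y + y^2 + x + y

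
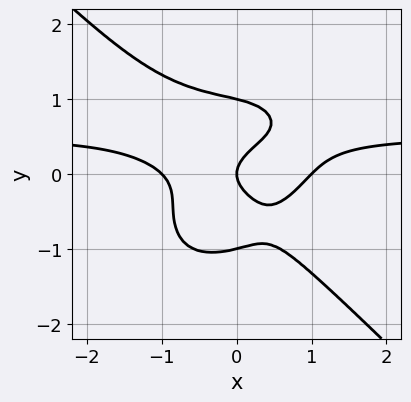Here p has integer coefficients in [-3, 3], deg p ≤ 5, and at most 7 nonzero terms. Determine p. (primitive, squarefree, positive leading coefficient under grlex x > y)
(a) deg p = 4. The shape is more complex than any degree-3 curve.
(b) Reading off the gridlines: among the integer gridlines, it crosses the x-axis at x ∈ {-1, 0, 1}; among the integer gridlines, it crosses the y-axis at y ∈ {-1, 0, 1}.
(c) Fitting integer coefficients to these (and the overall shape) gives p.

2*x^3*y + 2*y^4 - x^3 - 2*y^2 + x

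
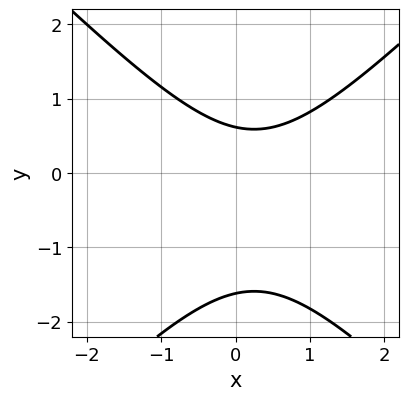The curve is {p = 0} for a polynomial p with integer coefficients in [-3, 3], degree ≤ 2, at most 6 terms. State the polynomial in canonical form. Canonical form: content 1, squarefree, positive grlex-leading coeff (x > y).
First, deg p = 2. No degree-1 curve has this shape.
Next, against the integer gridlines: the curve avoids every integer x-axis point in the box.
Finally, solving for integer coefficients yields p as stated.

2*x^2 - 2*y^2 - x - 2*y + 2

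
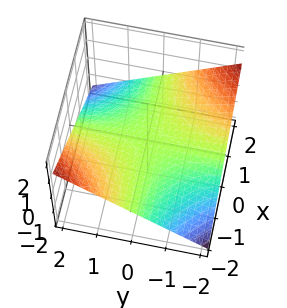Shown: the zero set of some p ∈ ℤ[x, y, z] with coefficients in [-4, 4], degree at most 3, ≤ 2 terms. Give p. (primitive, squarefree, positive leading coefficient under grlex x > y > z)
x*y + 3*z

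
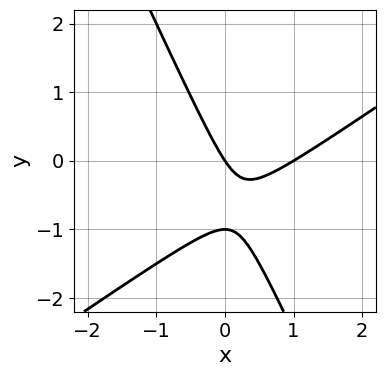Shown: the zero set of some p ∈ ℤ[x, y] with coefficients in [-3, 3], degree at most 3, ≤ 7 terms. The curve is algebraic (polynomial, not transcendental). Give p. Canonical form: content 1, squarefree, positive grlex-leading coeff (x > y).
3*x^2 - 3*x*y - 2*y^2 - 3*x - 2*y

First, degree: a generic line meets the curve in up to 2 points, so deg p = 2.
Next, from the axis intercepts and sections: the x-axis gridline crossings are at x ∈ {0, 1}; the y-axis gridline crossings are at y ∈ {-1, 0}.
Finally, putting this together gives p.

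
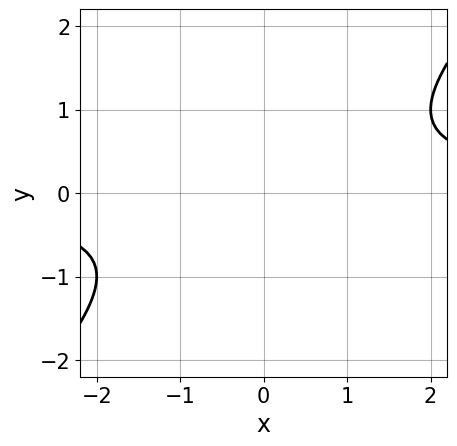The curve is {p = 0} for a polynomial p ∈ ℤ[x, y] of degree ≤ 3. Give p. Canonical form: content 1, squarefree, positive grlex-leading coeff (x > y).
1. deg p = 2. No degree-1 curve has this shape.
2. Against the integer gridlines: the curve avoids every integer x-axis point in the box; it misses every integer gridline on the y-axis.
3. These observations pin down the coefficients.

x*y - y^2 - 1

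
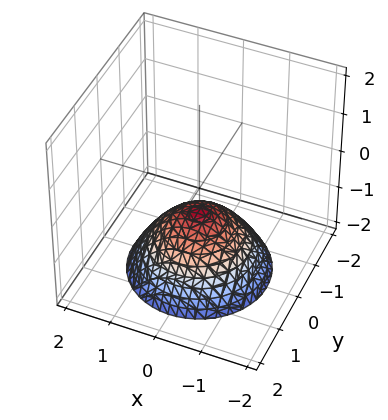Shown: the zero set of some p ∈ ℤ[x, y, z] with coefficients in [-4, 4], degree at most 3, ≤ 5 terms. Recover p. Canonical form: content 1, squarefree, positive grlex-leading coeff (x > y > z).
First, degree: the shape is more complex than any degree-1 surface, so deg p = 2.
Then, symmetry: the surface is invariant under rotation about z: p = q(x² + y², z).
Then, from the visible intercepts: the surface avoids every integer y-axis point in the box; the surface avoids every integer x-axis point in the box; a circular section at z = -2 has radius between 1 and 2.
Finally, the integer polynomial consistent with all of this is the stated p.

2*x^2 + 2*y^2 + 3*z + 2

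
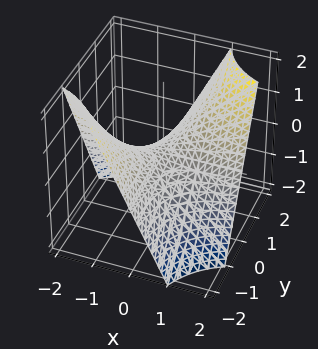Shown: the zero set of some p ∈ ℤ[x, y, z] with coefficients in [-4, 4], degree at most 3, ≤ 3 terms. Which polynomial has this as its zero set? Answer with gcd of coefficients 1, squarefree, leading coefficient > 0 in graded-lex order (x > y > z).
x*y - z

First, deg p = 2. A hyperbolic paraboloid; a quadric.
Next, reading off the gridlines: one z-axis crossing is at z = 0; the visible y-axis segment lies entirely on the surface; the visible x-axis segment lies entirely on the surface.
Finally, the integer polynomial consistent with all of this is the stated p.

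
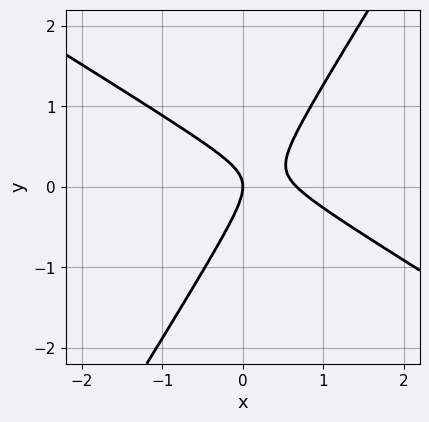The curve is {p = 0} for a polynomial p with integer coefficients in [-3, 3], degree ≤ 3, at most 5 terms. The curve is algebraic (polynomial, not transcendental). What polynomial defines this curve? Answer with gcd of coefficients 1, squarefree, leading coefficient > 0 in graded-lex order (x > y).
3*x^2 + 3*x*y - 3*y^2 - 2*x

1. deg p = 2.
2. From the visible intercepts: one x-axis crossing is at x = 0; one y-axis crossing is at y = 0.
3. Putting this together gives p.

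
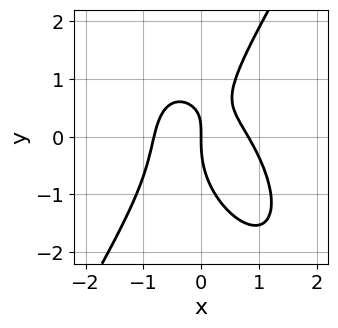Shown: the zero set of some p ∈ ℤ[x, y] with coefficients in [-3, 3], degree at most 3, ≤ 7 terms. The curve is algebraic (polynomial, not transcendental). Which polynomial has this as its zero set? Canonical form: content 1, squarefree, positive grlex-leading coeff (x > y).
3*x^3 + x^2*y - y^3 + 2*x*y - 2*x

First, the degree is 3 — a generic line meets the curve in up to 3 points.
Next, reading off the gridlines: one x-axis crossing is at x = 0; it crosses the y-axis at the gridline y = 0.
Finally, the integer polynomial consistent with all of this is the stated p.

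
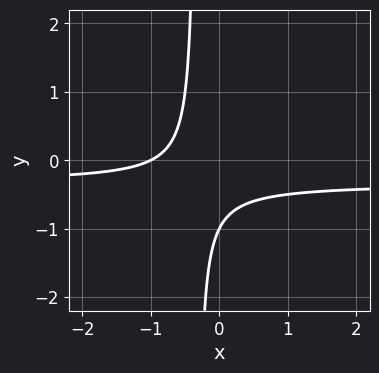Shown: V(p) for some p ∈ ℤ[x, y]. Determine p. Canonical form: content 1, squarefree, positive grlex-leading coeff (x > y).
3*x*y + x + y + 1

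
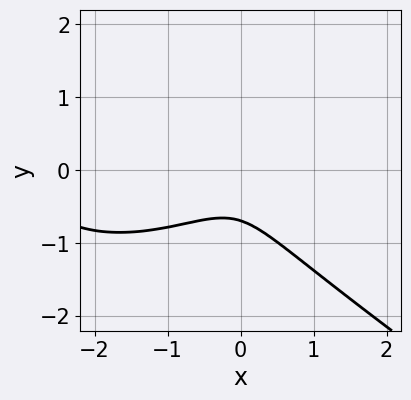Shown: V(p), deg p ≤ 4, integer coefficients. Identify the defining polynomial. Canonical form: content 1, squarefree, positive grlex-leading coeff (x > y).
(a) Degree: a generic line meets the curve in up to 3 points, so deg p = 3.
(b) Against the integer gridlines: the curve avoids every integer x-axis point in the box.
(c) Fitting integer coefficients to these (and the overall shape) gives p.

x^3 + 3*y^3 + 3*x^2 - 2*x*y + 1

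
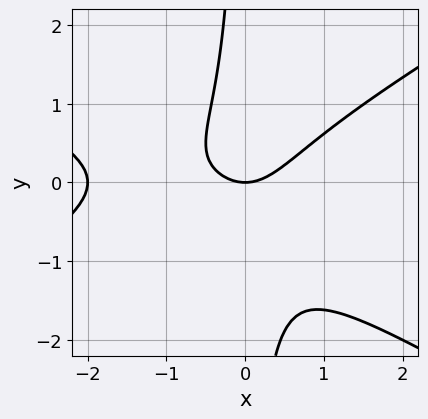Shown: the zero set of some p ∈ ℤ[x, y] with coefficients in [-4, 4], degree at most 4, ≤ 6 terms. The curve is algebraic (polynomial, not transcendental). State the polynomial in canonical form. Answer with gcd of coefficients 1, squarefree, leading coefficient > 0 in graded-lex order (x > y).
(a) Degree: no degree-2 curve has this shape, so deg p = 3.
(b) Observable constraints: it meets the y-axis at y = 0 (among the integer gridlines); the x-axis gridline crossings are at x ∈ {-2, 0}.
(c) Assembling these constraints gives the stated polynomial.

x^3 - 3*x*y^2 + 2*x^2 - x*y - 2*y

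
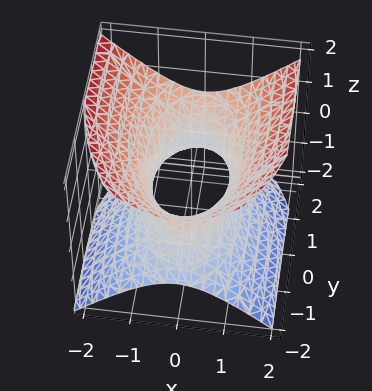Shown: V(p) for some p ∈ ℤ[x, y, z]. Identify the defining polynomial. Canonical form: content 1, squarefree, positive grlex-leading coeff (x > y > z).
3*x^2 + y^2 - y*z - 3*z^2 - 2

First, deg p = 2.
Next, reading off the gridlines: the surface avoids every integer z-axis point in the box.
Finally, putting this together gives p.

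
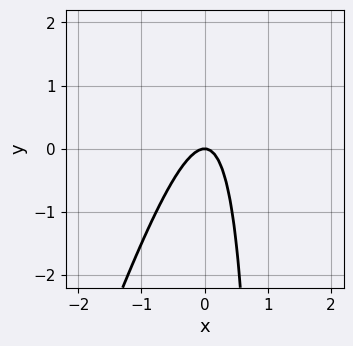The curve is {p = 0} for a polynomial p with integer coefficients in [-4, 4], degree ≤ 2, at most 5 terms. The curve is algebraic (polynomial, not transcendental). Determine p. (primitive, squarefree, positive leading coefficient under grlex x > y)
3*x^2 - x*y + y

(a) deg p = 2. No degree-1 curve has this shape.
(b) Reading off the gridlines: it crosses the x-axis at the gridline x = 0; it meets the y-axis at y = 0 (among the integer gridlines).
(c) Fitting integer coefficients to these (and the overall shape) gives p.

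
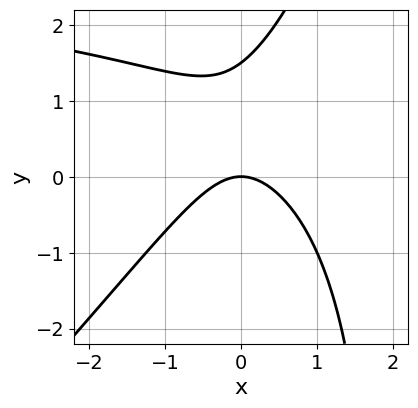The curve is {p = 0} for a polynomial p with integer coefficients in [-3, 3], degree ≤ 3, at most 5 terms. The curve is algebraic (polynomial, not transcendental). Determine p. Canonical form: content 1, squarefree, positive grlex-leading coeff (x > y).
1. deg p = 3. A generic line meets the curve in up to 3 points.
2. Observable constraints: one y-axis crossing is at y = 0; one x-axis crossing is at x = 0.
3. Matching integer coefficients to the picture gives p.

x^2*y - x*y^2 - 3*x^2 + 2*y^2 - 3*y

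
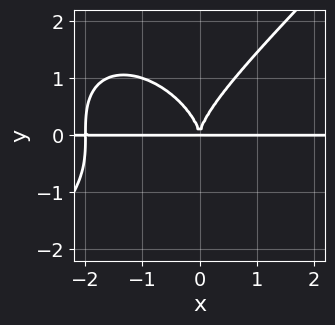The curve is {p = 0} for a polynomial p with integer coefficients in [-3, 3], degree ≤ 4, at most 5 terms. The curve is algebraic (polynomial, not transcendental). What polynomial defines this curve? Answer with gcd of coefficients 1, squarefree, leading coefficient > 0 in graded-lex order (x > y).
The degree is 4 — a generic line meets the curve in up to 4 points.
From the axis intercepts and sections: the visible x-axis segment lies entirely on the curve.
Fitting integer coefficients to these (and the overall shape) gives p.

x^3*y - y^4 + 2*x^2*y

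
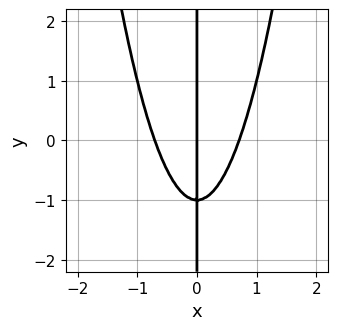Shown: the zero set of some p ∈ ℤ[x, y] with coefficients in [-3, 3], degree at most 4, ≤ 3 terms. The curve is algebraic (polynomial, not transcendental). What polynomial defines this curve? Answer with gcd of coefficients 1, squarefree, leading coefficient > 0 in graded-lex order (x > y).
2*x^3 - x*y - x

First, deg p = 3. No degree-2 curve has this shape.
Next, against the integer gridlines: it meets the x-axis at x = 0 (among the integer gridlines); every point of the y-axis in the box is on the curve.
Finally, together with the visible shape, these determine p as stated.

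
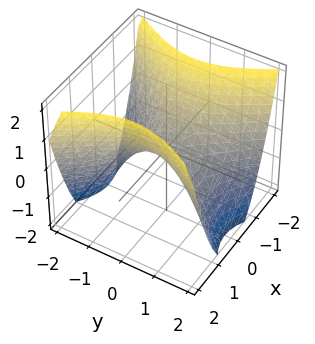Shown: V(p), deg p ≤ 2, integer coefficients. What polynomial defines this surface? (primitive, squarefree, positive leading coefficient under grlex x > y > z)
3*x^2 - 2*y^2 - 3*z

1. The degree is 2 — a hyperbolic paraboloid; a quadric.
2. Symmetries: it's symmetric under x → −x, forcing even powers of x; it's symmetric under y → −y, forcing even powers of y.
3. Observable constraints: it crosses the x-axis at the gridline x = 0; one z-axis crossing is at z = 0; it meets the y-axis at y = 0 (among the integer gridlines).
4. These observations pin down the coefficients.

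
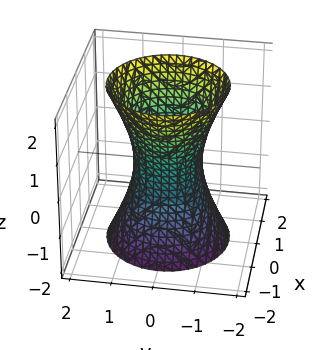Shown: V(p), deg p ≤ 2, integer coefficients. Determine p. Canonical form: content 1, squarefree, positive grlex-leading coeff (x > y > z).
The degree is 2 — an hourglass — one-sheet hyperboloid; a quadric.
By symmetry, every cross-section ⟂ z is a circle, so x, y appear only via x² + y²; it's symmetric under z → −z, forcing even powers of z.
From the axis intercepts and sections: no z-intercept at any integer in the box; a circular section at z = 0 has radius between 0 and 1.
These observations pin down the coefficients.

3*x^2 + 3*y^2 - z^2 - 2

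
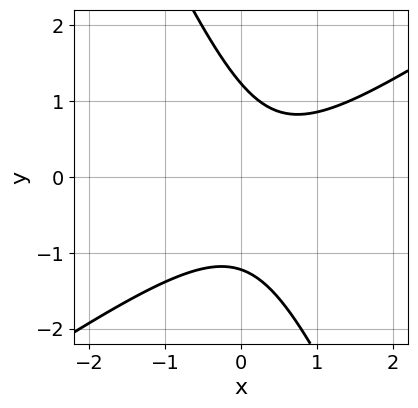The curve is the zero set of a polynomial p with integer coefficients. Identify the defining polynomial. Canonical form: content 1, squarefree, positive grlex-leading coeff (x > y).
3*x^2 - 3*x*y - 2*y^2 - 2*x + 3

First, degree: no degree-1 curve has this shape, so deg p = 2.
Next, observable constraints: it misses every integer gridline on the x-axis.
Finally, these observations pin down the coefficients.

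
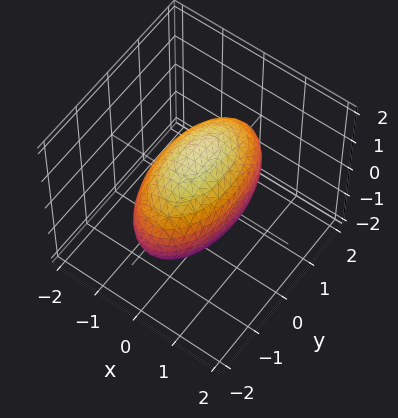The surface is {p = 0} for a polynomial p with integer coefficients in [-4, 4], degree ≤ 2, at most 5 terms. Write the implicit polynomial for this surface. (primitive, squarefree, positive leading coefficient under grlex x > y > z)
First, degree: a closed, bounded, convex surface; a quadric, so deg p = 2.
Next, symmetries: the y ↦ −y reflection is a symmetry, so y appears only in even powers; it's symmetric under x → −x, forcing even powers of x; the z ↦ −z reflection is a symmetry, so z appears only in even powers.
Next, against the integer gridlines: among the integer gridlines, it crosses the x-axis at x ∈ {-1, 1}.
Finally, solving for integer coefficients yields p as stated.

3*x^2 + y^2 + 2*z^2 - 3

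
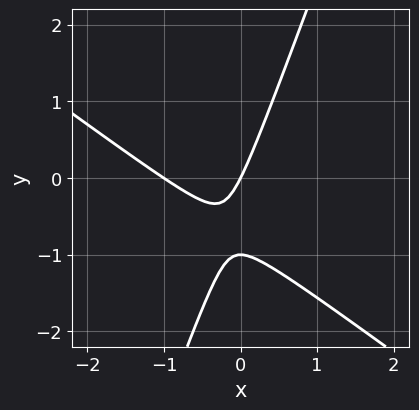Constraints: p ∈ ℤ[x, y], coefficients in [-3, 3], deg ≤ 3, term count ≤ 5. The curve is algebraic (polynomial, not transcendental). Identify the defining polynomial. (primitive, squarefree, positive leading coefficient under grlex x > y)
1. deg p = 2. No degree-1 curve has this shape.
2. From the axis intercepts and sections: the x-axis gridline crossings are at x ∈ {-1, 0}; among the integer gridlines, it crosses the y-axis at y ∈ {-1, 0}.
3. Assembling these constraints gives the stated polynomial.

2*x^2 + 2*x*y - y^2 + 2*x - y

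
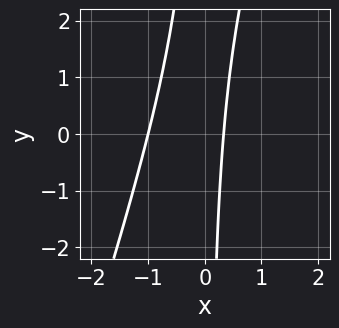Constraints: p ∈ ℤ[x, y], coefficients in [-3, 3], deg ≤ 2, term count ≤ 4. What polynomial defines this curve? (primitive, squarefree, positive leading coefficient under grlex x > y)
First, the degree is 2 — the shape is more complex than any degree-1 curve.
Then, from the axis intercepts and sections: no y-intercept at any integer in the box; one x-axis crossing is at x = -1.
Finally, matching integer coefficients to the picture gives p.

3*x^2 - x*y + 2*x - 1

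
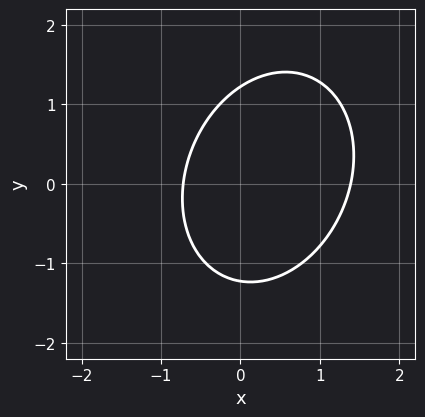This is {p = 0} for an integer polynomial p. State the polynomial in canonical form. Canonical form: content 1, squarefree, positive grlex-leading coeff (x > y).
3*x^2 - x*y + 2*y^2 - 2*x - 3

The degree is 2 — a generic line meets the curve in up to 2 points.
The integer polynomial consistent with all of this is the stated p.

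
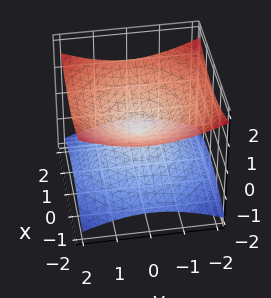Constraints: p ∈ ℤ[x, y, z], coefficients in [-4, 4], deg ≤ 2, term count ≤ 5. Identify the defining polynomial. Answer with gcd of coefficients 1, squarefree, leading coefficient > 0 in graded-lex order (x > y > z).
Degree: a double cone through the origin; a quadric, so deg p = 2.
Symmetries: it's symmetric under z → −z, forcing even powers of z; the z-axis is an axis of rotation, so x and y enter only as x² + y².
From the axis intercepts and sections: it meets the x-axis at x = 0 (among the integer gridlines); it crosses the y-axis at the gridline y = 0; a circular section at z = 1 has radius between 1 and 2.
These observations pin down the coefficients.

x^2 + y^2 - 3*z^2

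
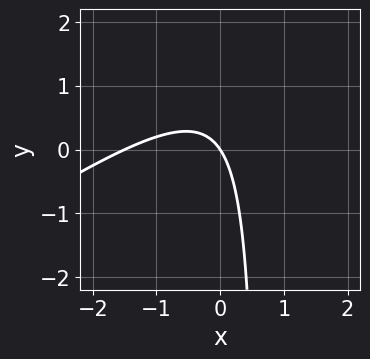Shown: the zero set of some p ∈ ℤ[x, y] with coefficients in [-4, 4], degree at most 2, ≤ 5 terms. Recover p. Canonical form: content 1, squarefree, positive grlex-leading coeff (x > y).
(a) Degree: a generic line meets the curve in up to 2 points, so deg p = 2.
(b) Reading off the gridlines: it meets the y-axis at y = 0 (among the integer gridlines); one x-axis crossing is at x = 0.
(c) Assembling these constraints gives the stated polynomial.

2*x^2 - 3*x*y + 3*x + 2*y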